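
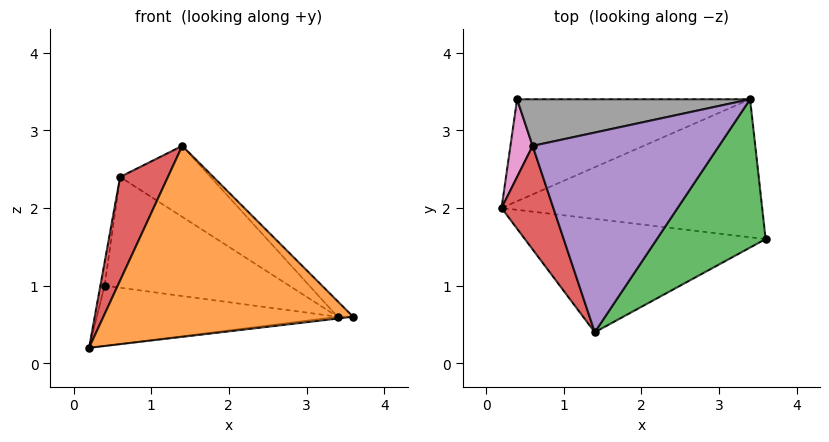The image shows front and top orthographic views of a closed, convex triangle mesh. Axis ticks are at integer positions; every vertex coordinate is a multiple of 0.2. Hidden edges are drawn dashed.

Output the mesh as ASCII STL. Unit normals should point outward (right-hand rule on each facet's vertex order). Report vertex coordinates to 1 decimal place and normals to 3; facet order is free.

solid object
 facet normal 0.118 0.013 -0.993
  outer loop
   vertex 3.4 3.4 0.6
   vertex 3.6 1.6 0.6
   vertex 0.2 2.0 0.2
  endloop
 endfacet
 facet normal -0.041 -0.859 -0.510
  outer loop
   vertex 1.4 0.4 2.8
   vertex 0.2 2.0 0.2
   vertex 3.6 1.6 0.6
  endloop
 endfacet
 facet normal 0.684 0.076 0.725
  outer loop
   vertex 1.4 0.4 2.8
   vertex 3.6 1.6 0.6
   vertex 3.4 3.4 0.6
  endloop
 endfacet
 facet normal -0.927 -0.265 0.265
  outer loop
   vertex 0.6 2.8 2.4
   vertex 0.2 2.0 0.2
   vertex 1.4 0.4 2.8
  endloop
 endfacet
 facet normal 0.471 0.296 0.831
  outer loop
   vertex 0.6 2.8 2.4
   vertex 1.4 0.4 2.8
   vertex 3.4 3.4 0.6
  endloop
 endfacet
 facet normal -0.114 0.505 -0.855
  outer loop
   vertex 0.4 3.4 1.0
   vertex 3.4 3.4 0.6
   vertex 0.2 2.0 0.2
  endloop
 endfacet
 facet normal -0.986 0.048 0.162
  outer loop
   vertex 0.4 3.4 1.0
   vertex 0.2 2.0 0.2
   vertex 0.6 2.8 2.4
  endloop
 endfacet
 facet normal 0.052 0.921 0.387
  outer loop
   vertex 0.4 3.4 1.0
   vertex 0.6 2.8 2.4
   vertex 3.4 3.4 0.6
  endloop
 endfacet
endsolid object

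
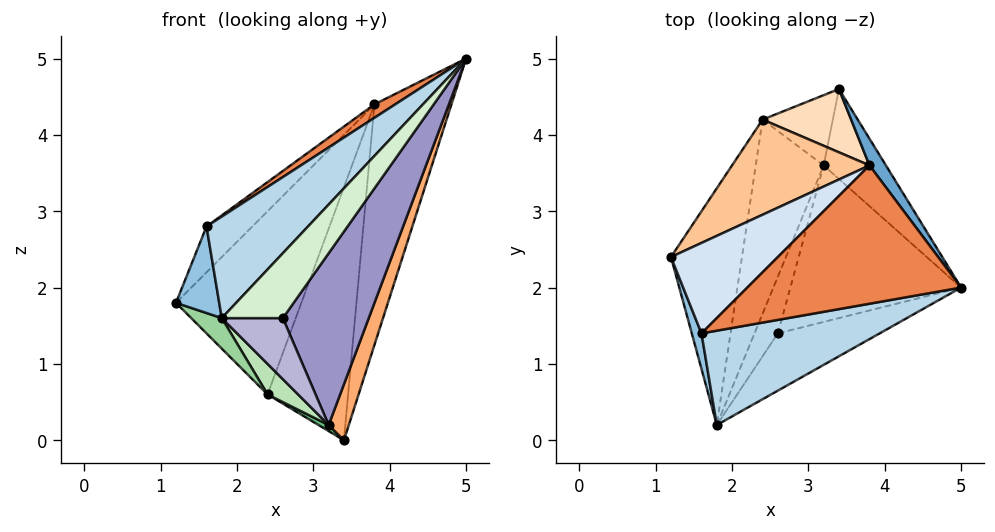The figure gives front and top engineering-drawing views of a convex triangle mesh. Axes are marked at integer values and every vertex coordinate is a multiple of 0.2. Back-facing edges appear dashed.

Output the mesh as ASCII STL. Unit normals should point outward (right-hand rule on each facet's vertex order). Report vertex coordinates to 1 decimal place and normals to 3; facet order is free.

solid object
 facet normal 0.786 0.615 0.068
  outer loop
   vertex 3.8 3.6 4.4
   vertex 5.0 2.0 5.0
   vertex 3.4 4.6 0.0
  endloop
 endfacet
 facet normal -0.956 -0.271 0.112
  outer loop
   vertex 1.6 1.4 2.8
   vertex 1.2 2.4 1.8
   vertex 1.8 0.2 1.6
  endloop
 endfacet
 facet normal -0.297 -0.699 0.650
  outer loop
   vertex 1.6 1.4 2.8
   vertex 1.8 0.2 1.6
   vertex 5.0 2.0 5.0
  endloop
 endfacet
 facet normal -0.740 0.304 0.600
  outer loop
   vertex 1.6 1.4 2.8
   vertex 3.8 3.6 4.4
   vertex 1.2 2.4 1.8
  endloop
 endfacet
 facet normal -0.531 -0.082 0.843
  outer loop
   vertex 1.6 1.4 2.8
   vertex 5.0 2.0 5.0
   vertex 3.8 3.6 4.4
  endloop
 endfacet
 facet normal 0.873 -0.257 -0.413
  outer loop
   vertex 3.2 3.6 0.2
   vertex 3.4 4.6 0.0
   vertex 5.0 2.0 5.0
  endloop
 endfacet
 facet normal -0.657 0.669 0.348
  outer loop
   vertex 2.4 4.2 0.6
   vertex 1.2 2.4 1.8
   vertex 3.8 3.6 4.4
  endloop
 endfacet
 facet normal -0.236 0.943 0.236
  outer loop
   vertex 2.4 4.2 0.6
   vertex 3.8 3.6 4.4
   vertex 3.4 4.6 0.0
  endloop
 endfacet
 facet normal -0.491 -0.075 -0.868
  outer loop
   vertex 2.4 4.2 0.6
   vertex 3.4 4.6 0.0
   vertex 3.2 3.6 0.2
  endloop
 endfacet
 facet normal -0.625 -0.100 -0.775
  outer loop
   vertex 2.4 4.2 0.6
   vertex 1.8 0.2 1.6
   vertex 1.2 2.4 1.8
  endloop
 endfacet
 facet normal -0.521 -0.133 -0.843
  outer loop
   vertex 2.4 4.2 0.6
   vertex 3.2 3.6 0.2
   vertex 1.8 0.2 1.6
  endloop
 endfacet
 facet normal 0.747 -0.498 -0.440
  outer loop
   vertex 2.6 1.4 1.6
   vertex 5.0 2.0 5.0
   vertex 1.8 0.2 1.6
  endloop
 endfacet
 facet normal 0.751 -0.488 -0.444
  outer loop
   vertex 2.6 1.4 1.6
   vertex 3.2 3.6 0.2
   vertex 5.0 2.0 5.0
  endloop
 endfacet
 facet normal 0.740 -0.493 -0.458
  outer loop
   vertex 2.6 1.4 1.6
   vertex 1.8 0.2 1.6
   vertex 3.2 3.6 0.2
  endloop
 endfacet
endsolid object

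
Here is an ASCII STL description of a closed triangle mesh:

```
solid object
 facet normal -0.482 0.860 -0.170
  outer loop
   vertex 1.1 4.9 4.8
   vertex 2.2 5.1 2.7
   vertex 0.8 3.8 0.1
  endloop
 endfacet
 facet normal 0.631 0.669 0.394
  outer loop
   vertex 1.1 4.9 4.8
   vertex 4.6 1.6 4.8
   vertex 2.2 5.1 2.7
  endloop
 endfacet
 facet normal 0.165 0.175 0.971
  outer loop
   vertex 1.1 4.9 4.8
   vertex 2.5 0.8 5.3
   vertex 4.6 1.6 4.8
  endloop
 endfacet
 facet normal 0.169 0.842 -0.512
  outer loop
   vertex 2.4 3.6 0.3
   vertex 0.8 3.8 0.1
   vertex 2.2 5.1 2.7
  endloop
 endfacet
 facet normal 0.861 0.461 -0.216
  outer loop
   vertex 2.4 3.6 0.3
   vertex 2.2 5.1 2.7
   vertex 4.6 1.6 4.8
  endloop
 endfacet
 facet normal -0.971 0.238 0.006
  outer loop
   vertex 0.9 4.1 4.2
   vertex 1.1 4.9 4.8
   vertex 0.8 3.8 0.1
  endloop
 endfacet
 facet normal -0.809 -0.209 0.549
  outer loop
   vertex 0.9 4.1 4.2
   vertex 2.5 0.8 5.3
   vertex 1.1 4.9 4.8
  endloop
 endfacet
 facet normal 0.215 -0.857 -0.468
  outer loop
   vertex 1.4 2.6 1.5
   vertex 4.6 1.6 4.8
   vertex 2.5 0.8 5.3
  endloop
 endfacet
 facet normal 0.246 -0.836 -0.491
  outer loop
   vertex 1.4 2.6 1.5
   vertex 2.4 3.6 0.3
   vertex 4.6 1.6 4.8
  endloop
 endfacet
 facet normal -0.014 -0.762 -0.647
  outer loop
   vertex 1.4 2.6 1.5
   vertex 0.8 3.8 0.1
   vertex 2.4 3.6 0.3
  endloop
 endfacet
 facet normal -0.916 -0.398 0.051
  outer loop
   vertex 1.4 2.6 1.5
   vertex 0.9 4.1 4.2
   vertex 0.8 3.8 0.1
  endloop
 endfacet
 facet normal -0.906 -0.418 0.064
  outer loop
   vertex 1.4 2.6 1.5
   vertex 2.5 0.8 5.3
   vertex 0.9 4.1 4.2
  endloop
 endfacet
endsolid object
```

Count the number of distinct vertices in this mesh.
8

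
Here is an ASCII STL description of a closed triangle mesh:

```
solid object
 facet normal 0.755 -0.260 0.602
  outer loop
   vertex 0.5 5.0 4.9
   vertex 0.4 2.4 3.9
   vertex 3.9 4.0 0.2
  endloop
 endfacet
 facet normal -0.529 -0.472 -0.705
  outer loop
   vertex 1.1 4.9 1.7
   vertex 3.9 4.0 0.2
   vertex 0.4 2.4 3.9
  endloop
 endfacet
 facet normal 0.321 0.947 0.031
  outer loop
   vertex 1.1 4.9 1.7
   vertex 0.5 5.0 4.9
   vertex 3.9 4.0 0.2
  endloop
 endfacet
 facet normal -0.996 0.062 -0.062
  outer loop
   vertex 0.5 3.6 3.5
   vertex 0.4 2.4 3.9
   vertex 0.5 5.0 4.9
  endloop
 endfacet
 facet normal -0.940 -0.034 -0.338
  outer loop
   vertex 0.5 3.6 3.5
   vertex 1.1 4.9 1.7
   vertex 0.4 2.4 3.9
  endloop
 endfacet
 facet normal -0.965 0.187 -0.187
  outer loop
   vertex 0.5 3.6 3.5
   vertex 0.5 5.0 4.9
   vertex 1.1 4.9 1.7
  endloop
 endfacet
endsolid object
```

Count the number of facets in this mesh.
6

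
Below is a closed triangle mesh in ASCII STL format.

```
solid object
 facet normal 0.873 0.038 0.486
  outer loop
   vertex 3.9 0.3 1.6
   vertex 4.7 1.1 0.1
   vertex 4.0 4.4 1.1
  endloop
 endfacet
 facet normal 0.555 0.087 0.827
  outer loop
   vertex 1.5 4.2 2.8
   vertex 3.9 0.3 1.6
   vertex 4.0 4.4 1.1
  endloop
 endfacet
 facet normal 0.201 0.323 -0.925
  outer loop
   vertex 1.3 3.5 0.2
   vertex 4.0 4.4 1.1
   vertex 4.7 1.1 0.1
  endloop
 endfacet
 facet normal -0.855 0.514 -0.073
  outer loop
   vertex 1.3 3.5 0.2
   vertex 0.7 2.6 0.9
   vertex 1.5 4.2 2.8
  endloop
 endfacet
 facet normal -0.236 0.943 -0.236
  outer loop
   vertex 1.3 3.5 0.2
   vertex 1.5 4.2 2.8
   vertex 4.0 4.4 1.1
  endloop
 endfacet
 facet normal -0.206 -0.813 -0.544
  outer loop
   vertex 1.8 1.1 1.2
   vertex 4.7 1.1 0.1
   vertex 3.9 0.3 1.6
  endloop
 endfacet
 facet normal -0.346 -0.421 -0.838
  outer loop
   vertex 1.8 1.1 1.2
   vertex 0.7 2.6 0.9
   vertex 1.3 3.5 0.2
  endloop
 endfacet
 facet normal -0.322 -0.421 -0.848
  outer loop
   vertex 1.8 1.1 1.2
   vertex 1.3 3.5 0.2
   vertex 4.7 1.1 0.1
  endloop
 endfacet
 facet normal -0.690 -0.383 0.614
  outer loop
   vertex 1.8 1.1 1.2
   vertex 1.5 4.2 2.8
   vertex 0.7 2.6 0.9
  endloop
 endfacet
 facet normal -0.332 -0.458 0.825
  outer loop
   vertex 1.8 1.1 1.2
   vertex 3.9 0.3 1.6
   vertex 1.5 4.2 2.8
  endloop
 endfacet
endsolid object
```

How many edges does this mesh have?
15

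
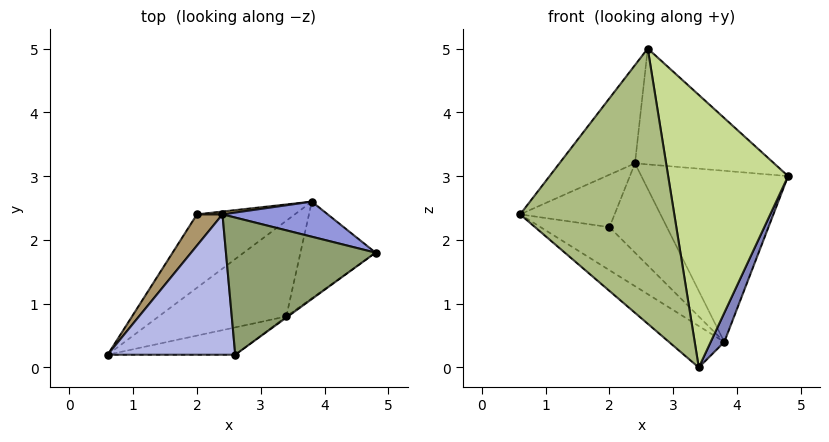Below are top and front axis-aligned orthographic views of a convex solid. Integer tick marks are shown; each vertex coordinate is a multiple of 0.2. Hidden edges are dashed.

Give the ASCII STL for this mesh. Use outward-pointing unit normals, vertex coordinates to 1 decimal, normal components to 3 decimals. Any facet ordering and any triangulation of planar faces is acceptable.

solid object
 facet normal -0.657 0.300 -0.692
  outer loop
   vertex 3.4 0.8 0.0
   vertex 0.6 0.2 2.4
   vertex 3.8 2.6 0.4
  endloop
 endfacet
 facet normal 0.914 -0.117 -0.388
  outer loop
   vertex 3.4 0.8 0.0
   vertex 3.8 2.6 0.4
   vertex 4.8 1.8 3.0
  endloop
 endfacet
 facet normal 0.253 0.948 0.194
  outer loop
   vertex 2.4 2.4 3.2
   vertex 4.8 1.8 3.0
   vertex 3.8 2.6 0.4
  endloop
 endfacet
 facet normal -0.729 0.393 0.561
  outer loop
   vertex 2.6 0.2 5.0
   vertex 2.4 2.4 3.2
   vertex 0.6 0.2 2.4
  endloop
 endfacet
 facet normal 0.220 0.630 0.745
  outer loop
   vertex 2.6 0.2 5.0
   vertex 4.8 1.8 3.0
   vertex 2.4 2.4 3.2
  endloop
 endfacet
 facet normal 0.127 -0.987 -0.098
  outer loop
   vertex 2.6 0.2 5.0
   vertex 0.6 0.2 2.4
   vertex 3.4 0.8 0.0
  endloop
 endfacet
 facet normal 0.586 -0.810 -0.003
  outer loop
   vertex 2.6 0.2 5.0
   vertex 3.4 0.8 0.0
   vertex 4.8 1.8 3.0
  endloop
 endfacet
 facet normal -0.677 0.373 -0.635
  outer loop
   vertex 2.0 2.4 2.2
   vertex 3.8 2.6 0.4
   vertex 0.6 0.2 2.4
  endloop
 endfacet
 facet normal -0.787 0.530 0.315
  outer loop
   vertex 2.0 2.4 2.2
   vertex 0.6 0.2 2.4
   vertex 2.4 2.4 3.2
  endloop
 endfacet
 facet normal -0.079 0.996 0.032
  outer loop
   vertex 2.0 2.4 2.2
   vertex 2.4 2.4 3.2
   vertex 3.8 2.6 0.4
  endloop
 endfacet
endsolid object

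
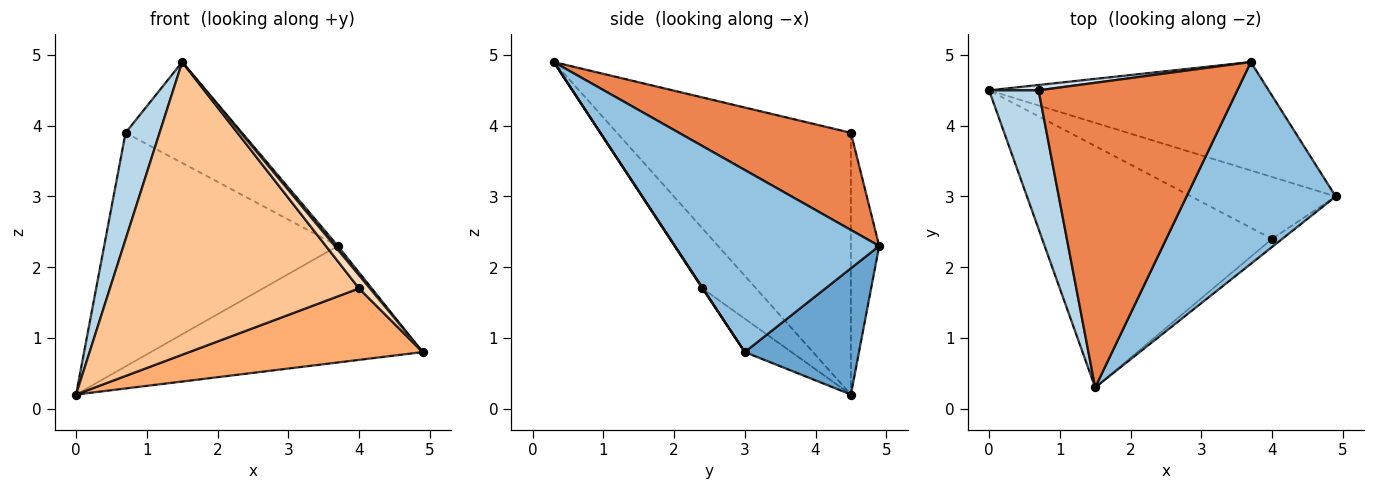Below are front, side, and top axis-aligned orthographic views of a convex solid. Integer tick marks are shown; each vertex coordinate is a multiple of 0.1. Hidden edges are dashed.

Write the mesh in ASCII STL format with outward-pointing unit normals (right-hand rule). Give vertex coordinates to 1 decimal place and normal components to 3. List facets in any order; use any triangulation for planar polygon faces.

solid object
 facet normal 0.294 0.700 -0.651
  outer loop
   vertex 3.7 4.9 2.3
   vertex 4.9 3.0 0.8
   vertex 0.0 4.5 0.2
  endloop
 endfacet
 facet normal 0.773 -0.012 0.634
  outer loop
   vertex 3.7 4.9 2.3
   vertex 1.5 0.3 4.9
   vertex 4.9 3.0 0.8
  endloop
 endfacet
 facet normal -0.973 -0.141 0.184
  outer loop
   vertex 0.7 4.5 3.9
   vertex 0.0 4.5 0.2
   vertex 1.5 0.3 4.9
  endloop
 endfacet
 facet normal -0.120 0.992 0.023
  outer loop
   vertex 0.7 4.5 3.9
   vertex 3.7 4.9 2.3
   vertex 0.0 4.5 0.2
  endloop
 endfacet
 facet normal 0.421 0.285 0.861
  outer loop
   vertex 0.7 4.5 3.9
   vertex 1.5 0.3 4.9
   vertex 3.7 4.9 2.3
  endloop
 endfacet
 facet normal -0.149 -0.747 -0.648
  outer loop
   vertex 4.0 2.4 1.7
   vertex 0.0 4.5 0.2
   vertex 4.9 3.0 0.8
  endloop
 endfacet
 facet normal -0.164 -0.761 -0.628
  outer loop
   vertex 4.0 2.4 1.7
   vertex 1.5 0.3 4.9
   vertex 0.0 4.5 0.2
  endloop
 endfacet
 facet normal 0.040 -0.850 -0.526
  outer loop
   vertex 4.0 2.4 1.7
   vertex 4.9 3.0 0.8
   vertex 1.5 0.3 4.9
  endloop
 endfacet
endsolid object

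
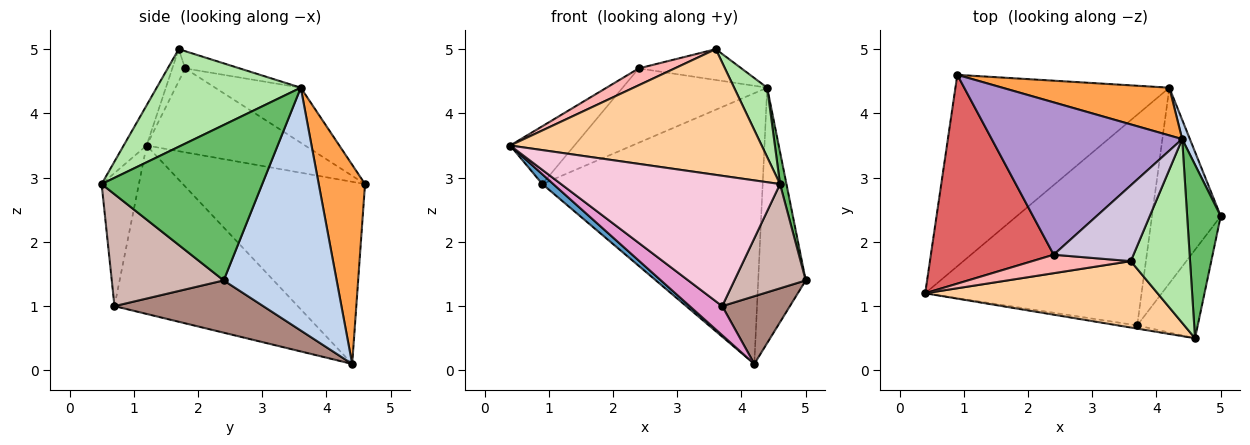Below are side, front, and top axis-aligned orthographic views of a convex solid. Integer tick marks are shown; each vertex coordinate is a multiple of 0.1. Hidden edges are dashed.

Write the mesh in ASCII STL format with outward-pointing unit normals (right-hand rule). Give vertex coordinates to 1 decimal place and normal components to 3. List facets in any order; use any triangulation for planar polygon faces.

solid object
 facet normal -0.648 -0.039 -0.761
  outer loop
   vertex 4.2 4.4 0.1
   vertex 0.4 1.2 3.5
   vertex 0.9 4.6 2.9
  endloop
 endfacet
 facet normal 0.921 0.388 0.029
  outer loop
   vertex 4.2 4.4 0.1
   vertex 4.4 3.6 4.4
   vertex 5.0 2.4 1.4
  endloop
 endfacet
 facet normal 0.203 0.964 0.170
  outer loop
   vertex 4.2 4.4 0.1
   vertex 0.9 4.6 2.9
   vertex 4.4 3.6 4.4
  endloop
 endfacet
 facet normal -0.080 -0.881 0.465
  outer loop
   vertex 4.6 0.5 2.9
   vertex 3.6 1.7 5.0
   vertex 0.4 1.2 3.5
  endloop
 endfacet
 facet normal 0.977 -0.039 0.211
  outer loop
   vertex 4.6 0.5 2.9
   vertex 5.0 2.4 1.4
   vertex 4.4 3.6 4.4
  endloop
 endfacet
 facet normal 0.839 -0.192 0.509
  outer loop
   vertex 4.6 0.5 2.9
   vertex 4.4 3.6 4.4
   vertex 3.6 1.7 5.0
  endloop
 endfacet
 facet normal -0.550 0.223 0.805
  outer loop
   vertex 2.4 1.8 4.7
   vertex 0.9 4.6 2.9
   vertex 0.4 1.2 3.5
  endloop
 endfacet
 facet normal -0.234 -0.656 0.718
  outer loop
   vertex 2.4 1.8 4.7
   vertex 0.4 1.2 3.5
   vertex 3.6 1.7 5.0
  endloop
 endfacet
 facet normal -0.252 0.424 0.870
  outer loop
   vertex 2.4 1.8 4.7
   vertex 4.4 3.6 4.4
   vertex 0.9 4.6 2.9
  endloop
 endfacet
 facet normal -0.196 0.369 0.908
  outer loop
   vertex 2.4 1.8 4.7
   vertex 3.6 1.7 5.0
   vertex 4.4 3.6 4.4
  endloop
 endfacet
 facet normal 0.583 -0.266 -0.768
  outer loop
   vertex 3.7 0.7 1.0
   vertex 4.2 4.4 0.1
   vertex 5.0 2.4 1.4
  endloop
 endfacet
 facet normal 0.767 -0.489 -0.415
  outer loop
   vertex 3.7 0.7 1.0
   vertex 5.0 2.4 1.4
   vertex 4.6 0.5 2.9
  endloop
 endfacet
 facet normal -0.611 -0.108 -0.784
  outer loop
   vertex 3.7 0.7 1.0
   vertex 0.4 1.2 3.5
   vertex 4.2 4.4 0.1
  endloop
 endfacet
 facet normal -0.168 -0.986 -0.024
  outer loop
   vertex 3.7 0.7 1.0
   vertex 4.6 0.5 2.9
   vertex 0.4 1.2 3.5
  endloop
 endfacet
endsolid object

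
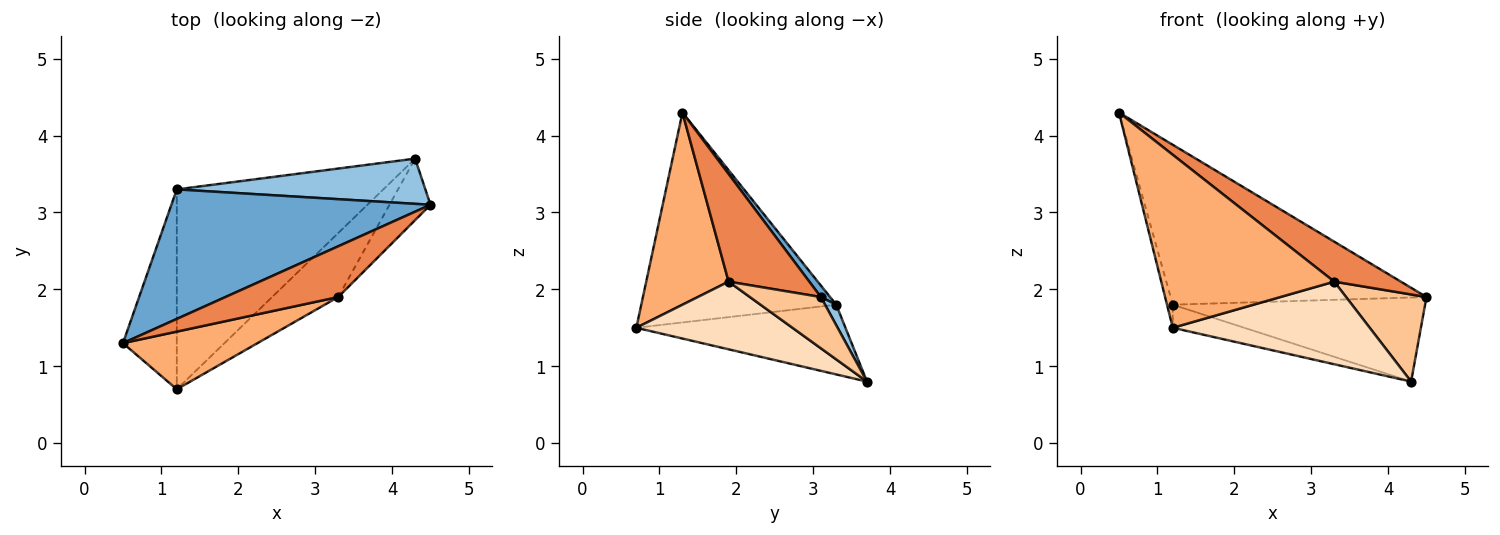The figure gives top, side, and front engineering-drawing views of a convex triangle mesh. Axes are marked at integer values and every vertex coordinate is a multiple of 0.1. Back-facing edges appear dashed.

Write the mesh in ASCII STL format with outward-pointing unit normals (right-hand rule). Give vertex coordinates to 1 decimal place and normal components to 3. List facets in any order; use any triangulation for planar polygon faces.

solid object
 facet normal 0.028 0.777 0.629
  outer loop
   vertex 1.2 3.3 1.8
   vertex 0.5 1.3 4.3
   vertex 4.5 3.1 1.9
  endloop
 endfacet
 facet normal 0.039 0.880 0.473
  outer loop
   vertex 1.2 3.3 1.8
   vertex 4.5 3.1 1.9
   vertex 4.3 3.7 0.8
  endloop
 endfacet
 facet normal -0.968 0.029 -0.248
  outer loop
   vertex 1.2 3.3 1.8
   vertex 1.2 0.7 1.5
   vertex 0.5 1.3 4.3
  endloop
 endfacet
 facet normal -0.318 0.109 -0.942
  outer loop
   vertex 1.2 3.3 1.8
   vertex 4.3 3.7 0.8
   vertex 1.2 0.7 1.5
  endloop
 endfacet
 facet normal 0.600 -0.495 0.628
  outer loop
   vertex 3.3 1.9 2.1
   vertex 4.5 3.1 1.9
   vertex 0.5 1.3 4.3
  endloop
 endfacet
 facet normal 0.412 -0.865 0.288
  outer loop
   vertex 3.3 1.9 2.1
   vertex 0.5 1.3 4.3
   vertex 1.2 0.7 1.5
  endloop
 endfacet
 facet normal 0.585 -0.663 -0.468
  outer loop
   vertex 3.3 1.9 2.1
   vertex 4.3 3.7 0.8
   vertex 4.5 3.1 1.9
  endloop
 endfacet
 facet normal 0.531 -0.670 -0.519
  outer loop
   vertex 3.3 1.9 2.1
   vertex 1.2 0.7 1.5
   vertex 4.3 3.7 0.8
  endloop
 endfacet
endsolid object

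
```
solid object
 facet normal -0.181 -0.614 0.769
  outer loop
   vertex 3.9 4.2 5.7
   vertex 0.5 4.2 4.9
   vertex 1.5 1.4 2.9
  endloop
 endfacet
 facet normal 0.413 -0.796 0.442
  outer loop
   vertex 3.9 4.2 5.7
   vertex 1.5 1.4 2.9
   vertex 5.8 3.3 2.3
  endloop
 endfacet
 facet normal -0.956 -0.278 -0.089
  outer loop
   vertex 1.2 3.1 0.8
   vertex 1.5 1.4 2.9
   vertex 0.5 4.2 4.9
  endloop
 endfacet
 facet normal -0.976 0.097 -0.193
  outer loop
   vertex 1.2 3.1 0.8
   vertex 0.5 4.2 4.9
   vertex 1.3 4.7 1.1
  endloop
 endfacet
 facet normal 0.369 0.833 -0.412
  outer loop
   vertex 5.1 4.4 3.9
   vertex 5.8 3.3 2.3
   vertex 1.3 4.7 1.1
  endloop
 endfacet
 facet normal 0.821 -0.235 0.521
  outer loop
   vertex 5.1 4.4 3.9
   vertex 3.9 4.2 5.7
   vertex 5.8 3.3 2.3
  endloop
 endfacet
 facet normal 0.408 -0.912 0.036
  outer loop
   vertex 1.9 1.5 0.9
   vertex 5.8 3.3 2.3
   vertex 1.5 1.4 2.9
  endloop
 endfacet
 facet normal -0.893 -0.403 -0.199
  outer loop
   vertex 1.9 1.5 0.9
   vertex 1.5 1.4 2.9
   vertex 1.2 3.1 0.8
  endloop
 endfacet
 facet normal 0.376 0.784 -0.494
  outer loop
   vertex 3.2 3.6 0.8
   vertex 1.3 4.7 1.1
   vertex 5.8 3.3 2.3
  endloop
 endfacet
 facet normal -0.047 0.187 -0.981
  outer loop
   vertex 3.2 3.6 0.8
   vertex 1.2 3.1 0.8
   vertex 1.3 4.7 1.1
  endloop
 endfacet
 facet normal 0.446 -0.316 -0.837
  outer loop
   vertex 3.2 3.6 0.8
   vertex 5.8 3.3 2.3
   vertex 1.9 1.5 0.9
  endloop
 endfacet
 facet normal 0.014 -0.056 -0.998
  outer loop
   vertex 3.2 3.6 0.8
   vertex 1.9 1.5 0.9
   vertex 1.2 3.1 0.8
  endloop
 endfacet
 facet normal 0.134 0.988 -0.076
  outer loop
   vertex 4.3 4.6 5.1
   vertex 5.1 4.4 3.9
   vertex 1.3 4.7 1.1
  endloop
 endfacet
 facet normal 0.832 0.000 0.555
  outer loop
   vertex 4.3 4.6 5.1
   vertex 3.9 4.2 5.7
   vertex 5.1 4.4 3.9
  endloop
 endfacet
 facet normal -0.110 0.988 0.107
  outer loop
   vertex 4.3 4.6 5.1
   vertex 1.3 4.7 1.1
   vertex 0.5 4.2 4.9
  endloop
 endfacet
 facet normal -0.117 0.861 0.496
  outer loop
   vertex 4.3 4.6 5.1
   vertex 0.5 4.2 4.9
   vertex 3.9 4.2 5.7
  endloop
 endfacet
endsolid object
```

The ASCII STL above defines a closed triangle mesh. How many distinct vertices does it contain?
10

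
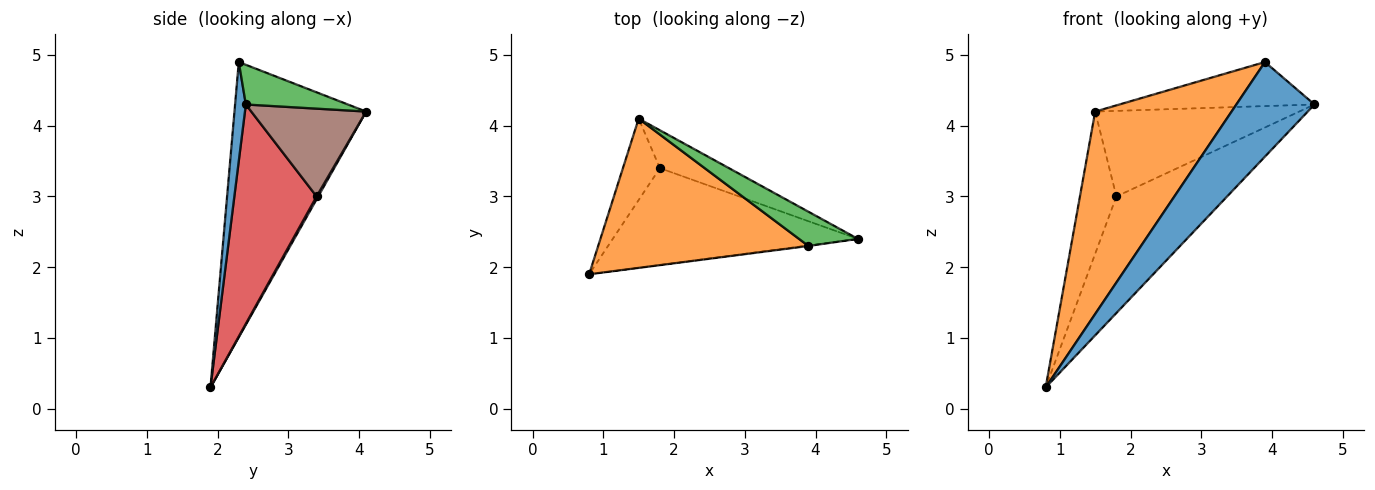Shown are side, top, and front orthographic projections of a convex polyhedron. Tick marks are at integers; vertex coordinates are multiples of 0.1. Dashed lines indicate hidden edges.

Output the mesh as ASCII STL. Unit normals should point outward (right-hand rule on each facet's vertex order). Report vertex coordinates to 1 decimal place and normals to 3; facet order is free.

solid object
 facet normal 0.137 -0.991 -0.006
  outer loop
   vertex 3.9 2.3 4.9
   vertex 0.8 1.9 0.3
   vertex 4.6 2.4 4.3
  endloop
 endfacet
 facet normal -0.613 -0.636 0.469
  outer loop
   vertex 3.9 2.3 4.9
   vertex 1.5 4.1 4.2
   vertex 0.8 1.9 0.3
  endloop
 endfacet
 facet normal 0.382 0.730 0.567
  outer loop
   vertex 3.9 2.3 4.9
   vertex 4.6 2.4 4.3
   vertex 1.5 4.1 4.2
  endloop
 endfacet
 facet normal 0.496 0.668 -0.555
  outer loop
   vertex 1.8 3.4 3.0
   vertex 4.6 2.4 4.3
   vertex 0.8 1.9 0.3
  endloop
 endfacet
 facet normal 0.039 0.867 -0.496
  outer loop
   vertex 1.8 3.4 3.0
   vertex 0.8 1.9 0.3
   vertex 1.5 4.1 4.2
  endloop
 endfacet
 facet normal 0.458 0.813 -0.360
  outer loop
   vertex 1.8 3.4 3.0
   vertex 1.5 4.1 4.2
   vertex 4.6 2.4 4.3
  endloop
 endfacet
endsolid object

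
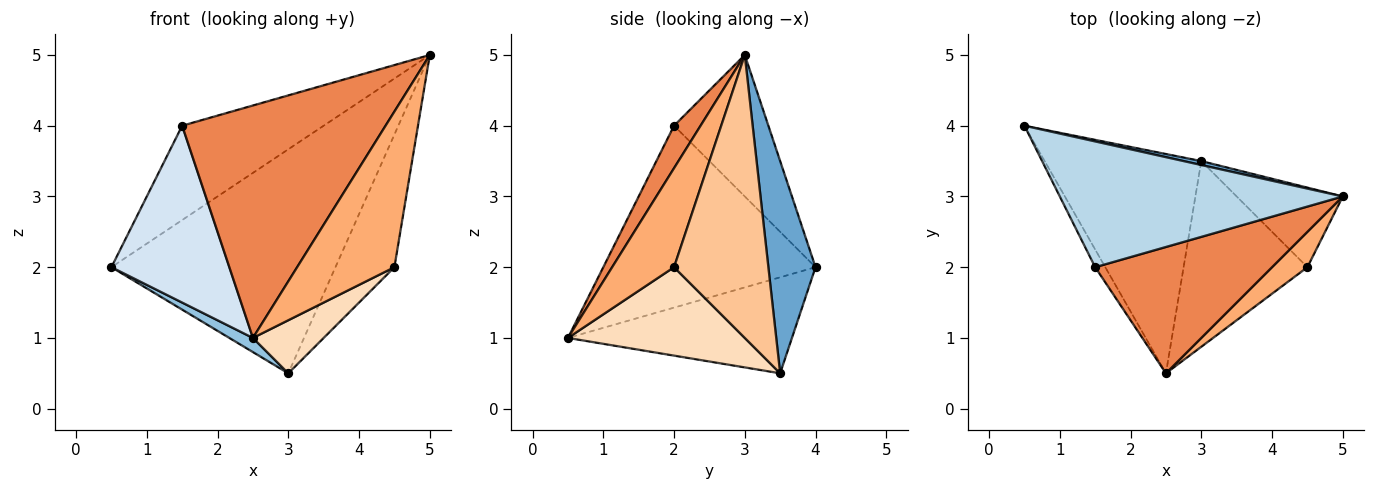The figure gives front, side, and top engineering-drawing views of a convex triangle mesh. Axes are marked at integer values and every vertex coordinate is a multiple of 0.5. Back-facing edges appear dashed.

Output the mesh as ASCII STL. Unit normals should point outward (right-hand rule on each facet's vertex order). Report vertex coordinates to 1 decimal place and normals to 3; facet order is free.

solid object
 facet normal 0.206 0.978 0.017
  outer loop
   vertex 3.0 3.5 0.5
   vertex 0.5 4.0 2.0
   vertex 5.0 3.0 5.0
  endloop
 endfacet
 facet normal -0.522 -0.055 -0.851
  outer loop
   vertex 3.0 3.5 0.5
   vertex 2.5 0.5 1.0
   vertex 0.5 4.0 2.0
  endloop
 endfacet
 facet normal -0.371 0.557 0.743
  outer loop
   vertex 1.5 2.0 4.0
   vertex 5.0 3.0 5.0
   vertex 0.5 4.0 2.0
  endloop
 endfacet
 facet normal -0.873 -0.485 -0.049
  outer loop
   vertex 1.5 2.0 4.0
   vertex 0.5 4.0 2.0
   vertex 2.5 0.5 1.0
  endloop
 endfacet
 facet normal 0.114 -0.873 0.474
  outer loop
   vertex 1.5 2.0 4.0
   vertex 2.5 0.5 1.0
   vertex 5.0 3.0 5.0
  endloop
 endfacet
 facet normal 0.527 -0.829 0.188
  outer loop
   vertex 4.5 2.0 2.0
   vertex 5.0 3.0 5.0
   vertex 2.5 0.5 1.0
  endloop
 endfacet
 facet normal 0.808 0.505 -0.303
  outer loop
   vertex 4.5 2.0 2.0
   vertex 3.0 3.5 0.5
   vertex 5.0 3.0 5.0
  endloop
 endfacet
 facet normal 0.566 -0.226 -0.793
  outer loop
   vertex 4.5 2.0 2.0
   vertex 2.5 0.5 1.0
   vertex 3.0 3.5 0.5
  endloop
 endfacet
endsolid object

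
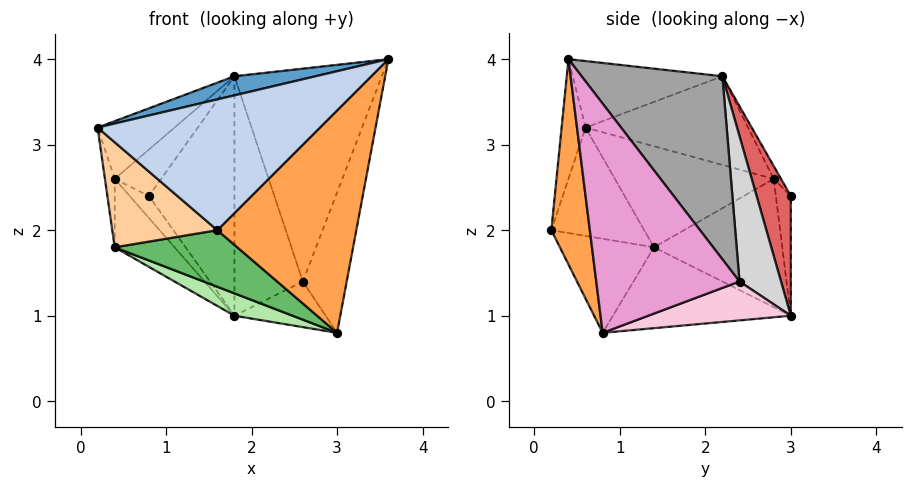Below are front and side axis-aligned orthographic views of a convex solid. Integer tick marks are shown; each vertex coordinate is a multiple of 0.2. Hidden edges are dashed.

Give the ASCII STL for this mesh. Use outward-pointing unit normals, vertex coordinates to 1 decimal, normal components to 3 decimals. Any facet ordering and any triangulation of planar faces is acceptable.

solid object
 facet normal -0.234 -0.127 0.964
  outer loop
   vertex 1.8 2.2 3.8
   vertex 0.2 0.6 3.2
   vertex 3.6 0.4 4.0
  endloop
 endfacet
 facet normal -0.105 -0.974 0.202
  outer loop
   vertex 1.6 0.2 2.0
   vertex 3.6 0.4 4.0
   vertex 0.2 0.6 3.2
  endloop
 endfacet
 facet normal 0.263 -0.950 -0.168
  outer loop
   vertex 1.6 0.2 2.0
   vertex 3.0 0.8 0.8
   vertex 3.6 0.4 4.0
  endloop
 endfacet
 facet normal -0.587 -0.664 -0.463
  outer loop
   vertex 1.6 0.2 2.0
   vertex 0.2 0.6 3.2
   vertex 0.4 1.4 1.8
  endloop
 endfacet
 facet normal -0.408 -0.532 -0.742
  outer loop
   vertex 1.6 0.2 2.0
   vertex 0.4 1.4 1.8
   vertex 3.0 0.8 0.8
  endloop
 endfacet
 facet normal -0.381 -0.125 -0.916
  outer loop
   vertex 1.8 3.0 1.0
   vertex 3.0 0.8 0.8
   vertex 0.4 1.4 1.8
  endloop
 endfacet
 facet normal 0.359 0.897 0.256
  outer loop
   vertex 1.8 3.0 1.0
   vertex 0.8 3.0 2.4
   vertex 1.8 2.2 3.8
  endloop
 endfacet
 facet normal -0.560 0.265 0.785
  outer loop
   vertex 0.4 2.8 2.6
   vertex 0.2 0.6 3.2
   vertex 1.8 2.2 3.8
  endloop
 endfacet
 facet normal -0.129 0.818 0.560
  outer loop
   vertex 0.4 2.8 2.6
   vertex 1.8 2.2 3.8
   vertex 0.8 3.0 2.4
  endloop
 endfacet
 facet normal -0.992 0.061 -0.107
  outer loop
   vertex 0.4 2.8 2.6
   vertex 0.4 1.4 1.8
   vertex 0.2 0.6 3.2
  endloop
 endfacet
 facet normal -0.562 0.723 -0.402
  outer loop
   vertex 0.4 2.8 2.6
   vertex 0.8 3.0 2.4
   vertex 1.8 3.0 1.0
  endloop
 endfacet
 facet normal -0.728 0.340 -0.595
  outer loop
   vertex 0.4 2.8 2.6
   vertex 1.8 3.0 1.0
   vertex 0.4 1.4 1.8
  endloop
 endfacet
 facet normal 0.947 0.290 -0.141
  outer loop
   vertex 2.6 2.4 1.4
   vertex 3.6 0.4 4.0
   vertex 3.0 0.8 0.8
  endloop
 endfacet
 facet normal 0.634 0.405 -0.659
  outer loop
   vertex 2.6 2.4 1.4
   vertex 3.0 0.8 0.8
   vertex 1.8 3.0 1.0
  endloop
 endfacet
 facet normal 0.663 0.694 0.279
  outer loop
   vertex 2.6 2.4 1.4
   vertex 1.8 2.2 3.8
   vertex 3.6 0.4 4.0
  endloop
 endfacet
 facet normal 0.504 0.830 0.237
  outer loop
   vertex 2.6 2.4 1.4
   vertex 1.8 3.0 1.0
   vertex 1.8 2.2 3.8
  endloop
 endfacet
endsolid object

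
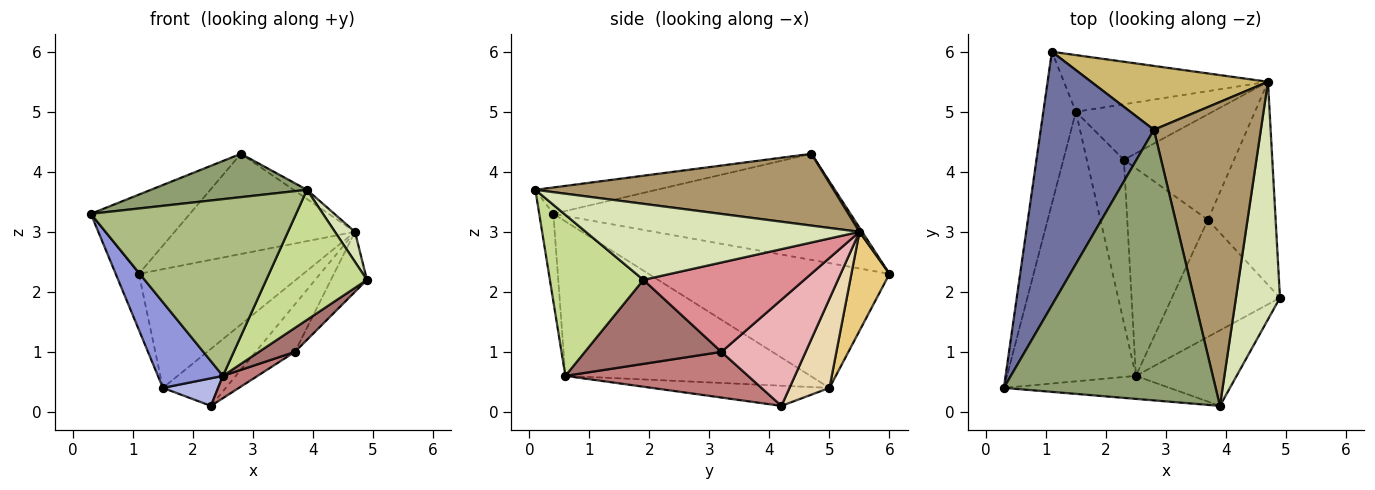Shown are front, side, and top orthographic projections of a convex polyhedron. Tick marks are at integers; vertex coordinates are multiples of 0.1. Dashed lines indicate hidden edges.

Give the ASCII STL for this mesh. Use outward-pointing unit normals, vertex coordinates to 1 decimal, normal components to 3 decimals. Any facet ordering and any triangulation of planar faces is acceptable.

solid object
 facet normal -0.667 0.222 0.711
  outer loop
   vertex 2.8 4.7 4.3
   vertex 1.1 6.0 2.3
   vertex 0.3 0.4 3.3
  endloop
 endfacet
 facet normal -0.963 0.093 -0.252
  outer loop
   vertex 1.5 5.0 0.4
   vertex 0.3 0.4 3.3
   vertex 1.1 6.0 2.3
  endloop
 endfacet
 facet normal -0.752 -0.200 -0.628
  outer loop
   vertex 1.5 5.0 0.4
   vertex 2.5 0.6 0.6
   vertex 0.3 0.4 3.3
  endloop
 endfacet
 facet normal -0.473 -0.147 -0.869
  outer loop
   vertex 1.5 5.0 0.4
   vertex 2.3 4.2 0.1
   vertex 2.5 0.6 0.6
  endloop
 endfacet
 facet normal -0.122 -0.157 0.980
  outer loop
   vertex 3.9 0.1 3.7
   vertex 2.8 4.7 4.3
   vertex 0.3 0.4 3.3
  endloop
 endfacet
 facet normal -0.068 -0.989 -0.129
  outer loop
   vertex 3.9 0.1 3.7
   vertex 0.3 0.4 3.3
   vertex 2.5 0.6 0.6
  endloop
 endfacet
 facet normal 0.626 -0.674 -0.392
  outer loop
   vertex 3.9 0.1 3.7
   vertex 2.5 0.6 0.6
   vertex 4.9 1.9 2.2
  endloop
 endfacet
 facet normal 0.864 -0.063 0.500
  outer loop
   vertex 4.7 5.5 3.0
   vertex 3.9 0.1 3.7
   vertex 4.9 1.9 2.2
  endloop
 endfacet
 facet normal 0.557 0.025 0.830
  outer loop
   vertex 4.7 5.5 3.0
   vertex 2.8 4.7 4.3
   vertex 3.9 0.1 3.7
  endloop
 endfacet
 facet normal 0.013 0.843 0.537
  outer loop
   vertex 4.7 5.5 3.0
   vertex 1.1 6.0 2.3
   vertex 2.8 4.7 4.3
  endloop
 endfacet
 facet normal 0.205 0.883 -0.422
  outer loop
   vertex 4.7 5.5 3.0
   vertex 1.5 5.0 0.4
   vertex 1.1 6.0 2.3
  endloop
 endfacet
 facet normal 0.414 0.652 -0.635
  outer loop
   vertex 4.7 5.5 3.0
   vertex 2.3 4.2 0.1
   vertex 1.5 5.0 0.4
  endloop
 endfacet
 facet normal 0.606 -0.160 -0.779
  outer loop
   vertex 3.7 3.2 1.0
   vertex 4.9 1.9 2.2
   vertex 2.5 0.6 0.6
  endloop
 endfacet
 facet normal 0.491 -0.093 -0.866
  outer loop
   vertex 3.7 3.2 1.0
   vertex 2.5 0.6 0.6
   vertex 2.3 4.2 0.1
  endloop
 endfacet
 facet normal 0.785 0.176 -0.594
  outer loop
   vertex 3.7 3.2 1.0
   vertex 4.7 5.5 3.0
   vertex 4.9 1.9 2.2
  endloop
 endfacet
 facet normal 0.660 0.308 -0.685
  outer loop
   vertex 3.7 3.2 1.0
   vertex 2.3 4.2 0.1
   vertex 4.7 5.5 3.0
  endloop
 endfacet
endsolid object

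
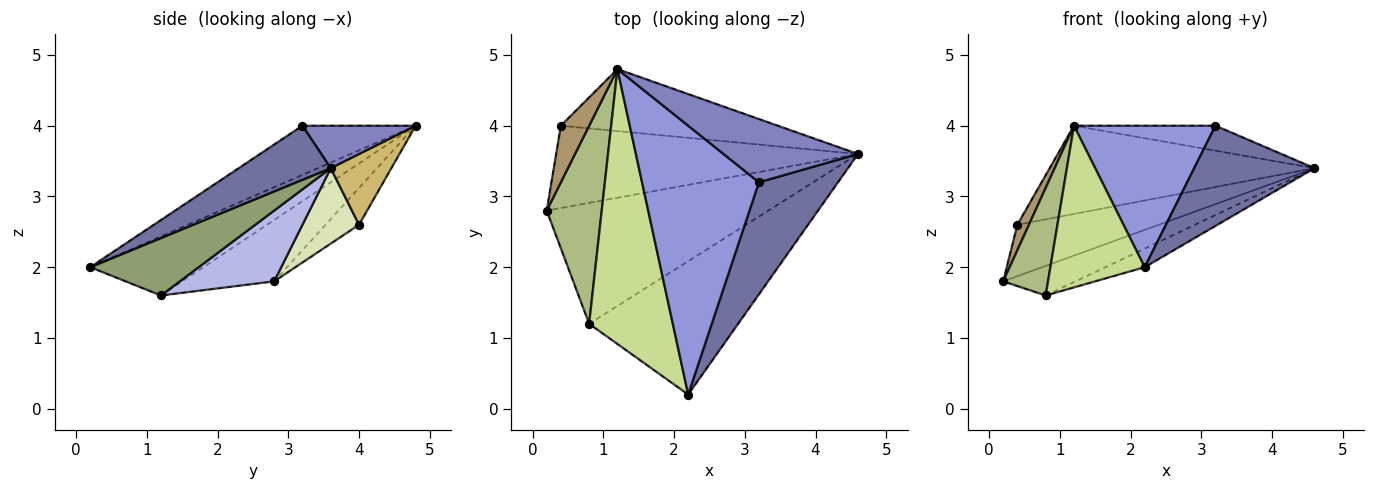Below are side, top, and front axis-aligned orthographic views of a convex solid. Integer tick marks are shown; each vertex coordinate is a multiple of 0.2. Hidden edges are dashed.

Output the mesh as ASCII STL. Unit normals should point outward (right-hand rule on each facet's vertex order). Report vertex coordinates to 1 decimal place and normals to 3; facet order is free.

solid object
 facet normal 0.454 -0.594 0.664
  outer loop
   vertex 3.2 3.2 4.0
   vertex 2.2 0.2 2.0
   vertex 4.6 3.6 3.4
  endloop
 endfacet
 facet normal 0.282 0.352 0.892
  outer loop
   vertex 3.2 3.2 4.0
   vertex 4.6 3.6 3.4
   vertex 1.2 4.8 4.0
  endloop
 endfacet
 facet normal -0.349 -0.436 0.829
  outer loop
   vertex 3.2 3.2 4.0
   vertex 1.2 4.8 4.0
   vertex 2.2 0.2 2.0
  endloop
 endfacet
 facet normal 0.296 0.227 -0.928
  outer loop
   vertex 0.8 1.2 1.6
   vertex 0.2 2.8 1.8
   vertex 4.6 3.6 3.4
  endloop
 endfacet
 facet normal 0.357 0.129 -0.925
  outer loop
   vertex 0.8 1.2 1.6
   vertex 4.6 3.6 3.4
   vertex 2.2 0.2 2.0
  endloop
 endfacet
 facet normal -0.700 -0.341 0.628
  outer loop
   vertex 0.8 1.2 1.6
   vertex 1.2 4.8 4.0
   vertex 0.2 2.8 1.8
  endloop
 endfacet
 facet normal -0.520 -0.433 0.736
  outer loop
   vertex 0.8 1.2 1.6
   vertex 2.2 0.2 2.0
   vertex 1.2 4.8 4.0
  endloop
 endfacet
 facet normal 0.207 0.518 -0.830
  outer loop
   vertex 0.4 4.0 2.6
   vertex 4.6 3.6 3.4
   vertex 0.2 2.8 1.8
  endloop
 endfacet
 facet normal -0.764 -0.265 0.588
  outer loop
   vertex 0.4 4.0 2.6
   vertex 0.2 2.8 1.8
   vertex 1.2 4.8 4.0
  endloop
 endfacet
 facet normal 0.184 0.804 -0.565
  outer loop
   vertex 0.4 4.0 2.6
   vertex 1.2 4.8 4.0
   vertex 4.6 3.6 3.4
  endloop
 endfacet
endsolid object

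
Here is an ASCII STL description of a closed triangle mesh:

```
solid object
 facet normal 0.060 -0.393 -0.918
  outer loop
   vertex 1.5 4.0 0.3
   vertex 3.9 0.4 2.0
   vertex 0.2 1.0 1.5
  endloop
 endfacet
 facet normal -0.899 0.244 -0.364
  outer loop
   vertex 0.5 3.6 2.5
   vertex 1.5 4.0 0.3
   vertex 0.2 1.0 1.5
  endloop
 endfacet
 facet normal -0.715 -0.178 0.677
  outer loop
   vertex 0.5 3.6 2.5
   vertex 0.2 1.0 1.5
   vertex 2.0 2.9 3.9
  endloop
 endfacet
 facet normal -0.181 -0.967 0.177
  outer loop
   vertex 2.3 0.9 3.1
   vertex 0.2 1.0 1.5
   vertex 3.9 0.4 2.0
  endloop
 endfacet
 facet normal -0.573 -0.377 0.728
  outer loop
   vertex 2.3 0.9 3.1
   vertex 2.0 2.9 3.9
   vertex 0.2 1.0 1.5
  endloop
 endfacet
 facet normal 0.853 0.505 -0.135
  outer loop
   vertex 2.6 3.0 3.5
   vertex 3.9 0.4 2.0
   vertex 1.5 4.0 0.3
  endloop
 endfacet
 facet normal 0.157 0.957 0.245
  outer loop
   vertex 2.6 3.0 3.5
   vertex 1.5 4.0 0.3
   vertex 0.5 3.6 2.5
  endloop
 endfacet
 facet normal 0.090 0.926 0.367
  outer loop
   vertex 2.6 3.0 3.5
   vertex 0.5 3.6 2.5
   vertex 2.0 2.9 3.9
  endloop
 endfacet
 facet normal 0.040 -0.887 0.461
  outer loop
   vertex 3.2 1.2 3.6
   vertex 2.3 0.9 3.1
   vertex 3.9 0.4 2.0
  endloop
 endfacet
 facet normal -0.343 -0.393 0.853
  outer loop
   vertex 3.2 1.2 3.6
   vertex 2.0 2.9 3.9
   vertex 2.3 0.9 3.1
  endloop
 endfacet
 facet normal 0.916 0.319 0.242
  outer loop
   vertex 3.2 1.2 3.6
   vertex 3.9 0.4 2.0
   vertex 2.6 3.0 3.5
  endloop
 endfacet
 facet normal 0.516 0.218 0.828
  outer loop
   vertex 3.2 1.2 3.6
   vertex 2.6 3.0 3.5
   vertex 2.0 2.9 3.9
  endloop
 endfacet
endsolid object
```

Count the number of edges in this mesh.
18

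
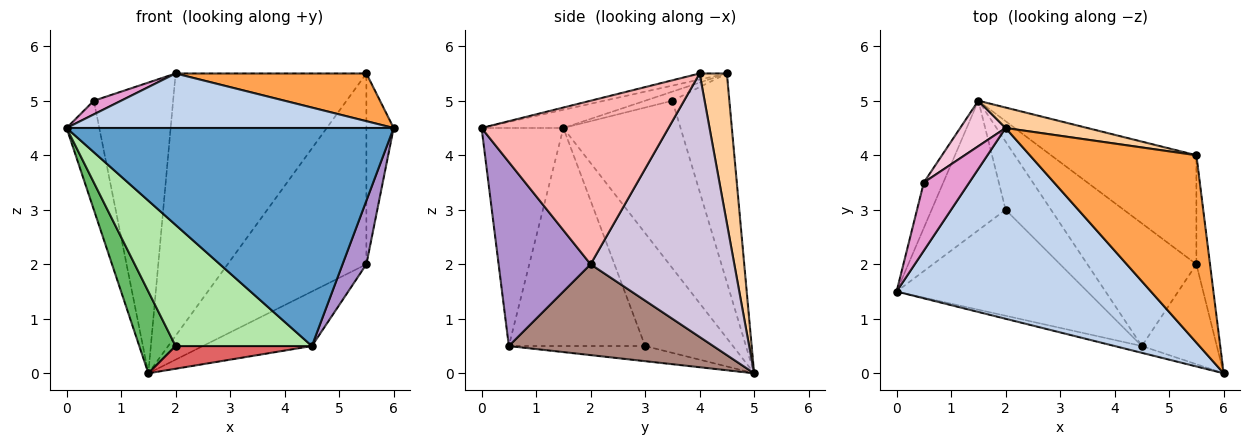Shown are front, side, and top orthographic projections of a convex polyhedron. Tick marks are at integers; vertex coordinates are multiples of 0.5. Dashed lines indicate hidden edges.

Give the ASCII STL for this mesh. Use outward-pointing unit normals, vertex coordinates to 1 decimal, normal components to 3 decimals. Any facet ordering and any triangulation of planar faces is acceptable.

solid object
 facet normal -0.242 -0.970 -0.030
  outer loop
   vertex 4.5 0.5 0.5
   vertex 6.0 0.0 4.5
   vertex 0.0 1.5 4.5
  endloop
 endfacet
 facet normal -0.069 -0.274 0.959
  outer loop
   vertex 2.0 4.5 5.5
   vertex 0.0 1.5 4.5
   vertex 6.0 0.0 4.5
  endloop
 endfacet
 facet normal -0.035 -0.247 0.968
  outer loop
   vertex 2.0 4.5 5.5
   vertex 6.0 0.0 4.5
   vertex 5.5 4.0 5.5
  endloop
 endfacet
 facet normal 0.141 0.987 0.077
  outer loop
   vertex 2.0 4.5 5.5
   vertex 5.5 4.0 5.5
   vertex 1.5 5.0 0.0
  endloop
 endfacet
 facet normal -0.790 -0.327 -0.518
  outer loop
   vertex 2.0 3.0 0.5
   vertex 0.0 1.5 4.5
   vertex 1.5 5.0 0.0
  endloop
 endfacet
 facet normal -0.601 -0.601 -0.526
  outer loop
   vertex 2.0 3.0 0.5
   vertex 4.5 0.5 0.5
   vertex 0.0 1.5 4.5
  endloop
 endfacet
 facet normal -0.302 -0.302 -0.905
  outer loop
   vertex 2.0 3.0 0.5
   vertex 1.5 5.0 0.0
   vertex 4.5 0.5 0.5
  endloop
 endfacet
 facet normal 0.986 0.144 -0.082
  outer loop
   vertex 5.5 2.0 2.0
   vertex 5.5 4.0 5.5
   vertex 6.0 0.0 4.5
  endloop
 endfacet
 facet normal 0.901 -0.233 -0.367
  outer loop
   vertex 5.5 2.0 2.0
   vertex 6.0 0.0 4.5
   vertex 4.5 0.5 0.5
  endloop
 endfacet
 facet normal 0.669 0.646 -0.369
  outer loop
   vertex 5.5 2.0 2.0
   vertex 1.5 5.0 0.0
   vertex 5.5 4.0 5.5
  endloop
 endfacet
 facet normal 0.606 0.323 -0.727
  outer loop
   vertex 5.5 2.0 2.0
   vertex 4.5 0.5 0.5
   vertex 1.5 5.0 0.0
  endloop
 endfacet
 facet normal -0.957 0.267 -0.111
  outer loop
   vertex 0.5 3.5 5.0
   vertex 1.5 5.0 0.0
   vertex 0.0 1.5 4.5
  endloop
 endfacet
 facet normal -0.192 -0.192 0.962
  outer loop
   vertex 0.5 3.5 5.0
   vertex 0.0 1.5 4.5
   vertex 2.0 4.5 5.5
  endloop
 endfacet
 facet normal -0.579 0.806 0.126
  outer loop
   vertex 0.5 3.5 5.0
   vertex 2.0 4.5 5.5
   vertex 1.5 5.0 0.0
  endloop
 endfacet
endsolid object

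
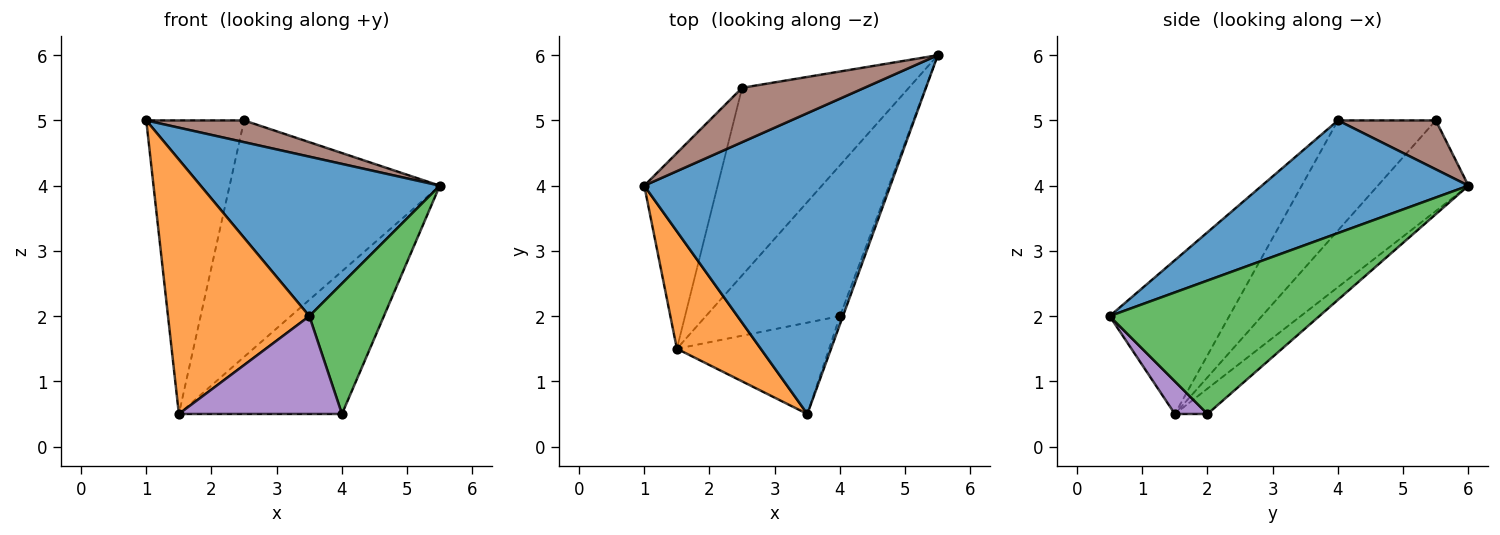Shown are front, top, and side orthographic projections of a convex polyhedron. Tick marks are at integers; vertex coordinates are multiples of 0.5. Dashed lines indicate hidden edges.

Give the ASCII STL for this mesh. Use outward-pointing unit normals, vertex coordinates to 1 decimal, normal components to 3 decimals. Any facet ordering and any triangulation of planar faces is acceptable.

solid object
 facet normal 0.375 -0.434 0.819
  outer loop
   vertex 3.5 0.5 2.0
   vertex 5.5 6.0 4.0
   vertex 1.0 4.0 5.0
  endloop
 endfacet
 facet normal -0.609 -0.720 0.332
  outer loop
   vertex 1.5 1.5 0.5
   vertex 3.5 0.5 2.0
   vertex 1.0 4.0 5.0
  endloop
 endfacet
 facet normal 0.942 -0.335 -0.021
  outer loop
   vertex 4.0 2.0 0.5
   vertex 5.5 6.0 4.0
   vertex 3.5 0.5 2.0
  endloop
 endfacet
 facet normal -0.136 0.681 -0.720
  outer loop
   vertex 4.0 2.0 0.5
   vertex 1.5 1.5 0.5
   vertex 5.5 6.0 4.0
  endloop
 endfacet
 facet normal 0.145 -0.723 -0.675
  outer loop
   vertex 4.0 2.0 0.5
   vertex 3.5 0.5 2.0
   vertex 1.5 1.5 0.5
  endloop
 endfacet
 facet normal 0.348 -0.348 0.870
  outer loop
   vertex 2.5 5.5 5.0
   vertex 1.0 4.0 5.0
   vertex 5.5 6.0 4.0
  endloop
 endfacet
 facet normal -0.640 0.640 -0.426
  outer loop
   vertex 2.5 5.5 5.0
   vertex 1.5 1.5 0.5
   vertex 1.0 4.0 5.0
  endloop
 endfacet
 facet normal -0.320 0.742 -0.589
  outer loop
   vertex 2.5 5.5 5.0
   vertex 5.5 6.0 4.0
   vertex 1.5 1.5 0.5
  endloop
 endfacet
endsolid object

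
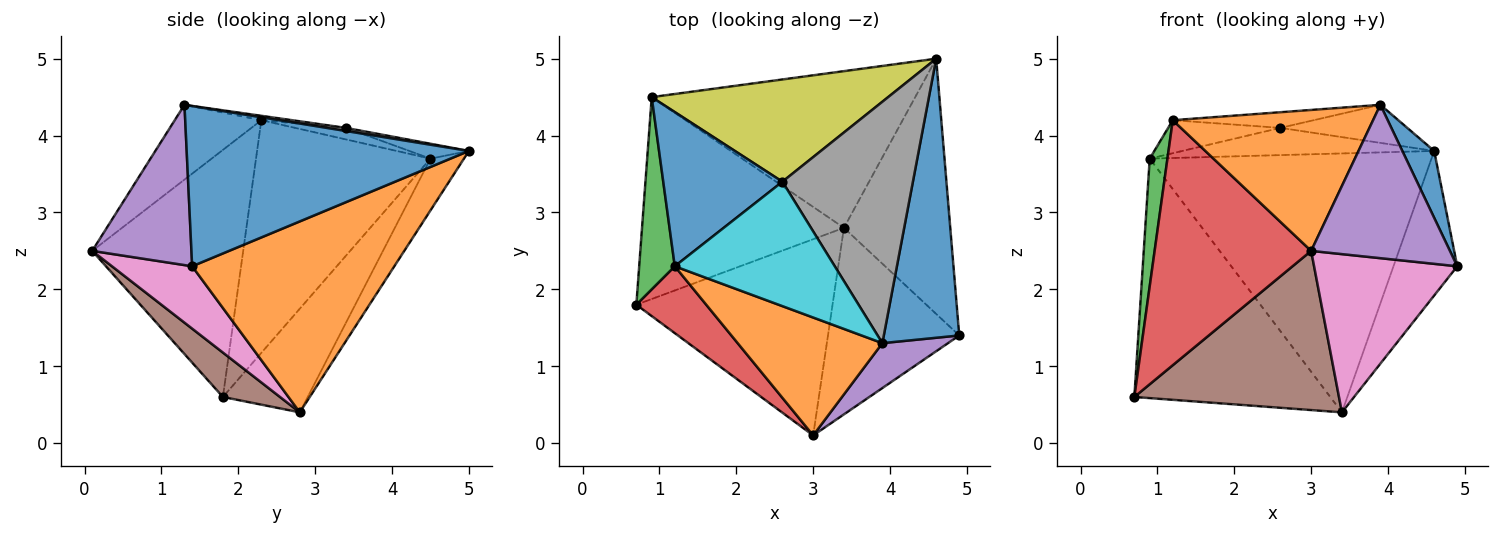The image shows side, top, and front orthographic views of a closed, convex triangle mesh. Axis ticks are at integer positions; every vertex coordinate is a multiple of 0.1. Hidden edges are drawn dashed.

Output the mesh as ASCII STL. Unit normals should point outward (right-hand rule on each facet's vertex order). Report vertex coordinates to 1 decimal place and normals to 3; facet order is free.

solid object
 facet normal 0.900 -0.102 0.424
  outer loop
   vertex 3.9 1.3 4.4
   vertex 4.9 1.4 2.3
   vertex 4.6 5.0 3.8
  endloop
 endfacet
 facet normal 0.842 0.266 -0.469
  outer loop
   vertex 3.4 2.8 0.4
   vertex 4.6 5.0 3.8
   vertex 4.9 1.4 2.3
  endloop
 endfacet
 facet normal -0.314 0.726 -0.612
  outer loop
   vertex 3.4 2.8 0.4
   vertex 0.7 1.8 0.6
   vertex 0.9 4.5 3.7
  endloop
 endfacet
 facet normal -0.101 0.851 -0.515
  outer loop
   vertex 3.4 2.8 0.4
   vertex 0.9 4.5 3.7
   vertex 4.6 5.0 3.8
  endloop
 endfacet
 facet normal 0.566 -0.791 0.232
  outer loop
   vertex 3.0 0.1 2.5
   vertex 4.9 1.4 2.3
   vertex 3.9 1.3 4.4
  endloop
 endfacet
 facet normal 0.173 -0.621 -0.765
  outer loop
   vertex 3.0 0.1 2.5
   vertex 0.7 1.8 0.6
   vertex 3.4 2.8 0.4
  endloop
 endfacet
 facet normal 0.341 -0.608 -0.717
  outer loop
   vertex 3.0 0.1 2.5
   vertex 3.4 2.8 0.4
   vertex 4.9 1.4 2.3
  endloop
 endfacet
 facet normal 0.024 0.156 0.988
  outer loop
   vertex 2.6 3.4 4.1
   vertex 3.9 1.3 4.4
   vertex 4.6 5.0 3.8
  endloop
 endfacet
 facet normal -0.061 0.257 0.965
  outer loop
   vertex 2.6 3.4 4.1
   vertex 4.6 5.0 3.8
   vertex 0.9 4.5 3.7
  endloop
 endfacet
 facet normal -0.027 0.125 0.992
  outer loop
   vertex 1.2 2.3 4.2
   vertex 3.9 1.3 4.4
   vertex 2.6 3.4 4.1
  endloop
 endfacet
 facet normal -0.094 0.208 0.973
  outer loop
   vertex 1.2 2.3 4.2
   vertex 2.6 3.4 4.1
   vertex 0.9 4.5 3.7
  endloop
 endfacet
 facet normal -0.315 -0.728 0.609
  outer loop
   vertex 1.2 2.3 4.2
   vertex 3.0 0.1 2.5
   vertex 3.9 1.3 4.4
  endloop
 endfacet
 facet normal -0.984 -0.100 0.150
  outer loop
   vertex 1.2 2.3 4.2
   vertex 0.9 4.5 3.7
   vertex 0.7 1.8 0.6
  endloop
 endfacet
 facet normal -0.681 -0.706 0.193
  outer loop
   vertex 1.2 2.3 4.2
   vertex 0.7 1.8 0.6
   vertex 3.0 0.1 2.5
  endloop
 endfacet
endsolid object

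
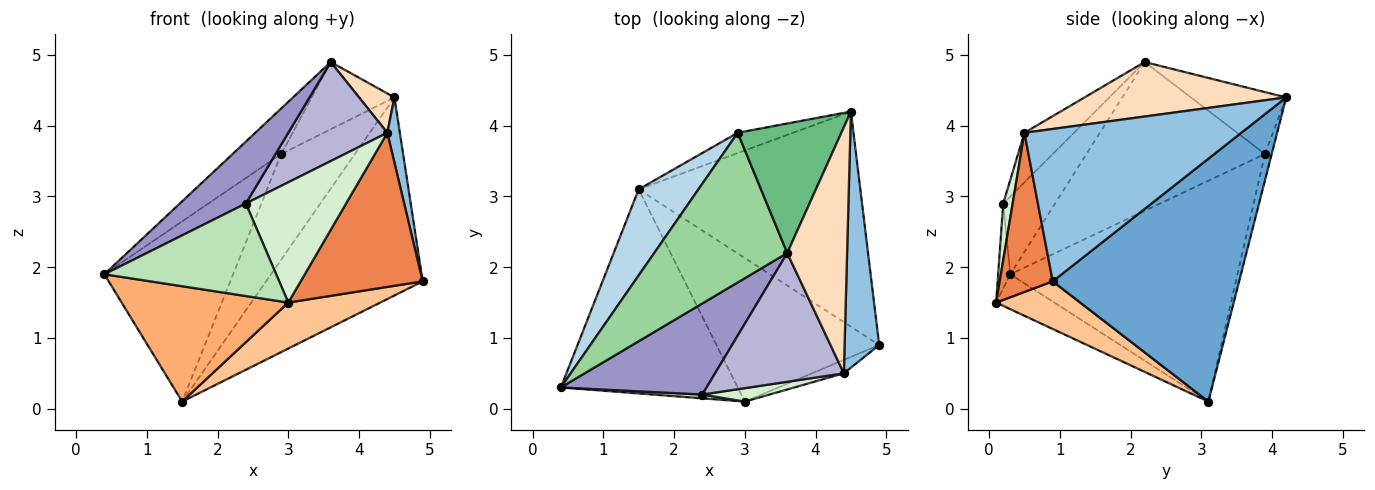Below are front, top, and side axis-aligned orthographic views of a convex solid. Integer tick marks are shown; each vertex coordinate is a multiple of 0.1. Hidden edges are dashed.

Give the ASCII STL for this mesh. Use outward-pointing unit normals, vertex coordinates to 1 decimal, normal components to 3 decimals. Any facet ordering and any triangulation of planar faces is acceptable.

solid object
 facet normal 0.628 0.527 -0.573
  outer loop
   vertex 1.5 3.1 0.1
   vertex 4.5 4.2 4.4
   vertex 4.9 0.9 1.8
  endloop
 endfacet
 facet normal 0.974 -0.056 0.221
  outer loop
   vertex 4.4 0.5 3.9
   vertex 4.9 0.9 1.8
   vertex 4.5 4.2 4.4
  endloop
 endfacet
 facet normal -0.847 0.480 0.229
  outer loop
   vertex 2.9 3.9 3.6
   vertex 1.5 3.1 0.1
   vertex 0.4 0.3 1.9
  endloop
 endfacet
 facet normal -0.090 0.978 -0.188
  outer loop
   vertex 2.9 3.9 3.6
   vertex 4.5 4.2 4.4
   vertex 1.5 3.1 0.1
  endloop
 endfacet
 facet normal 0.397 -0.914 -0.079
  outer loop
   vertex 3.0 0.1 1.5
   vertex 4.9 0.9 1.8
   vertex 4.4 0.5 3.9
  endloop
 endfacet
 facet normal -0.169 -0.485 -0.858
  outer loop
   vertex 3.0 0.1 1.5
   vertex 0.4 0.3 1.9
   vertex 1.5 3.1 0.1
  endloop
 endfacet
 facet normal 0.269 -0.294 -0.917
  outer loop
   vertex 3.0 0.1 1.5
   vertex 1.5 3.1 0.1
   vertex 4.9 0.9 1.8
  endloop
 endfacet
 facet normal 0.669 -0.117 0.734
  outer loop
   vertex 3.6 2.2 4.9
   vertex 4.4 0.5 3.9
   vertex 4.5 4.2 4.4
  endloop
 endfacet
 facet normal -0.468 0.407 0.784
  outer loop
   vertex 3.6 2.2 4.9
   vertex 4.5 4.2 4.4
   vertex 2.9 3.9 3.6
  endloop
 endfacet
 facet normal -0.731 0.199 0.653
  outer loop
   vertex 3.6 2.2 4.9
   vertex 2.9 3.9 3.6
   vertex 0.4 0.3 1.9
  endloop
 endfacet
 facet normal -0.070 -0.997 0.041
  outer loop
   vertex 2.4 0.2 2.9
   vertex 0.4 0.3 1.9
   vertex 3.0 0.1 1.5
  endloop
 endfacet
 facet normal 0.093 -0.989 0.111
  outer loop
   vertex 2.4 0.2 2.9
   vertex 3.0 0.1 1.5
   vertex 4.4 0.5 3.9
  endloop
 endfacet
 facet normal -0.404 -0.514 0.757
  outer loop
   vertex 2.4 0.2 2.9
   vertex 3.6 2.2 4.9
   vertex 0.4 0.3 1.9
  endloop
 endfacet
 facet normal -0.292 -0.583 0.758
  outer loop
   vertex 2.4 0.2 2.9
   vertex 4.4 0.5 3.9
   vertex 3.6 2.2 4.9
  endloop
 endfacet
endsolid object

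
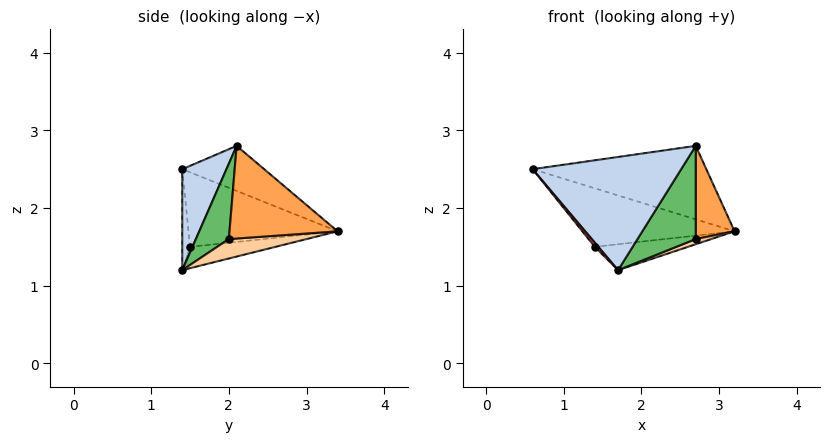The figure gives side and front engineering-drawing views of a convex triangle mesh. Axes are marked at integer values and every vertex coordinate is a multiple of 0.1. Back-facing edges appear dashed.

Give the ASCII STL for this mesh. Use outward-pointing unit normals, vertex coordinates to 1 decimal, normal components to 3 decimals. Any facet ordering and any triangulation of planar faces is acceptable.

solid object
 facet normal -0.321 0.681 0.659
  outer loop
   vertex 2.7 2.1 2.8
   vertex 3.2 3.4 1.7
   vertex 0.6 1.4 2.5
  endloop
 endfacet
 facet normal 0.277 -0.932 0.234
  outer loop
   vertex 1.7 1.4 1.2
   vertex 2.7 2.1 2.8
   vertex 0.6 1.4 2.5
  endloop
 endfacet
 facet normal 0.941 -0.338 0.028
  outer loop
   vertex 2.7 2.0 1.6
   vertex 3.2 3.4 1.7
   vertex 2.7 2.1 2.8
  endloop
 endfacet
 facet normal 0.412 -0.082 -0.907
  outer loop
   vertex 2.7 2.0 1.6
   vertex 1.7 1.4 1.2
   vertex 3.2 3.4 1.7
  endloop
 endfacet
 facet normal 0.492 -0.868 0.072
  outer loop
   vertex 2.7 2.0 1.6
   vertex 2.7 2.1 2.8
   vertex 1.7 1.4 1.2
  endloop
 endfacet
 facet normal -0.629 0.642 -0.439
  outer loop
   vertex 1.4 1.5 1.5
   vertex 0.6 1.4 2.5
   vertex 3.2 3.4 1.7
  endloop
 endfacet
 facet normal -0.720 -0.332 -0.609
  outer loop
   vertex 1.4 1.5 1.5
   vertex 1.7 1.4 1.2
   vertex 0.6 1.4 2.5
  endloop
 endfacet
 facet normal -0.497 0.542 -0.678
  outer loop
   vertex 1.4 1.5 1.5
   vertex 3.2 3.4 1.7
   vertex 1.7 1.4 1.2
  endloop
 endfacet
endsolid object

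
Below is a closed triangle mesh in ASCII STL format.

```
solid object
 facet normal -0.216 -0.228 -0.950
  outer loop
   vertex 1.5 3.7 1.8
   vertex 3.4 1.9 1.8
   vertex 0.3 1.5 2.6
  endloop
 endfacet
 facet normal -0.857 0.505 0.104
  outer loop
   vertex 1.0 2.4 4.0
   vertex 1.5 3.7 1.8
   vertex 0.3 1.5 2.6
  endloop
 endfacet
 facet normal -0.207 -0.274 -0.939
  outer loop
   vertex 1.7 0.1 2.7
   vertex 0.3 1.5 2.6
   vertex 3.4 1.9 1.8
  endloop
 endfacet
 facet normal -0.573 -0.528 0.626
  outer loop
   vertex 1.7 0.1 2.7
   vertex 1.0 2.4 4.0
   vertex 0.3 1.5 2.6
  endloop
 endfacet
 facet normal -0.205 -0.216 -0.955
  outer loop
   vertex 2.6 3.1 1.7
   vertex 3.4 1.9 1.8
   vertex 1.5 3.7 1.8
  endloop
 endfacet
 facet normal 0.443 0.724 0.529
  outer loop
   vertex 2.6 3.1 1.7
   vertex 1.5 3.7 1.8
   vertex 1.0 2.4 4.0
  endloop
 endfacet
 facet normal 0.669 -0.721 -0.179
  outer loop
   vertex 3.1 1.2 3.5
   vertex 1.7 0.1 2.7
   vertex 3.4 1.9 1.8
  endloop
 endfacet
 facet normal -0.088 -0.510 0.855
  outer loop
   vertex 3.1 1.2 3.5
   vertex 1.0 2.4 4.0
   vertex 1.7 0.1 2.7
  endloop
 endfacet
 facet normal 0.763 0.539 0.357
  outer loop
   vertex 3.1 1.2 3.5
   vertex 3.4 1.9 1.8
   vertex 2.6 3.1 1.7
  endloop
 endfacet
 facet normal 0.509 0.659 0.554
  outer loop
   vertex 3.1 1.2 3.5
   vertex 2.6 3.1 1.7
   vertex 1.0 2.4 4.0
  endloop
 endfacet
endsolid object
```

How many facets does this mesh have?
10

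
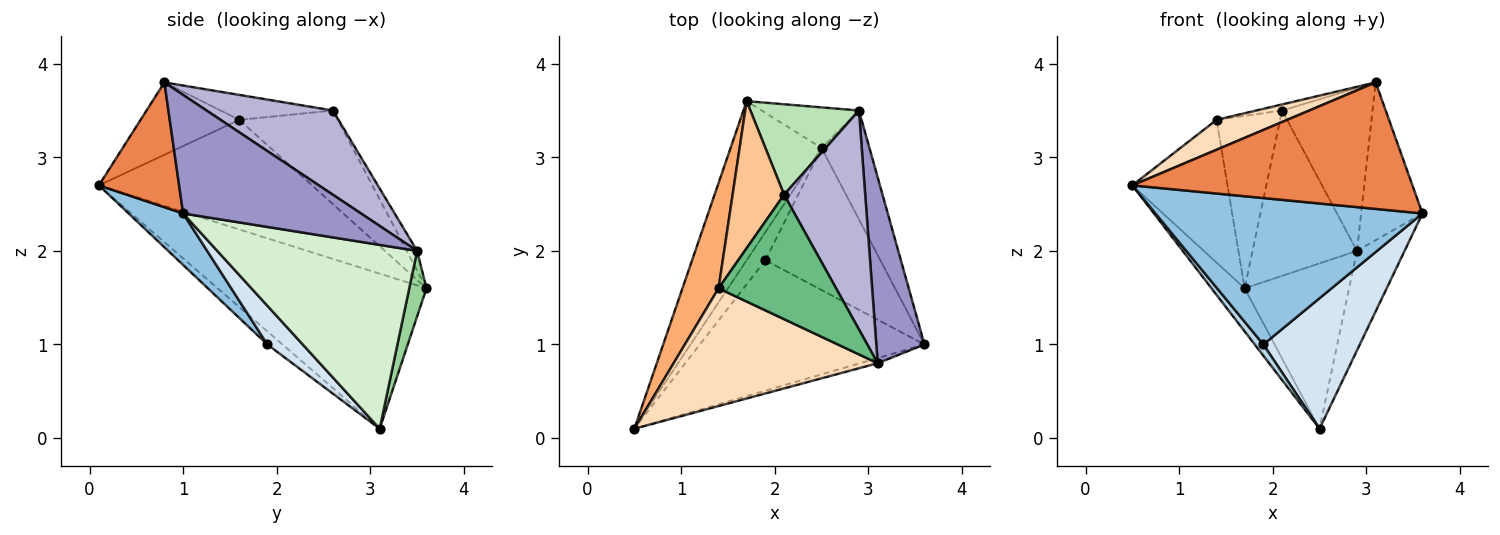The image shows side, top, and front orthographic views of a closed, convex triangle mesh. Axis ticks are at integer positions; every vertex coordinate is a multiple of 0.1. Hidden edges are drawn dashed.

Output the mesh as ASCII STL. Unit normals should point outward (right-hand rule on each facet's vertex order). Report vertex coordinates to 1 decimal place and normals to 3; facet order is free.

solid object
 facet normal -0.855 0.136 -0.501
  outer loop
   vertex 2.5 3.1 0.1
   vertex 0.5 0.1 2.7
   vertex 1.7 3.6 1.6
  endloop
 endfacet
 facet normal 0.151 -0.738 -0.658
  outer loop
   vertex 1.9 1.9 1.0
   vertex 3.6 1.0 2.4
   vertex 0.5 0.1 2.7
  endloop
 endfacet
 facet normal -0.545 -0.311 -0.778
  outer loop
   vertex 1.9 1.9 1.0
   vertex 0.5 0.1 2.7
   vertex 2.5 3.1 0.1
  endloop
 endfacet
 facet normal 0.241 -0.657 -0.715
  outer loop
   vertex 1.9 1.9 1.0
   vertex 2.5 3.1 0.1
   vertex 3.6 1.0 2.4
  endloop
 endfacet
 facet normal 0.275 -0.961 -0.039
  outer loop
   vertex 3.1 0.8 3.8
   vertex 0.5 0.1 2.7
   vertex 3.6 1.0 2.4
  endloop
 endfacet
 facet normal -0.874 0.390 0.288
  outer loop
   vertex 1.4 1.6 3.4
   vertex 1.7 3.6 1.6
   vertex 0.5 0.1 2.7
  endloop
 endfacet
 facet normal -0.763 0.492 0.420
  outer loop
   vertex 1.4 1.6 3.4
   vertex 2.1 2.6 3.5
   vertex 1.7 3.6 1.6
  endloop
 endfacet
 facet normal -0.325 -0.233 0.917
  outer loop
   vertex 1.4 1.6 3.4
   vertex 0.5 0.1 2.7
   vertex 3.1 0.8 3.8
  endloop
 endfacet
 facet normal -0.208 0.048 0.977
  outer loop
   vertex 1.4 1.6 3.4
   vertex 3.1 0.8 3.8
   vertex 2.1 2.6 3.5
  endloop
 endfacet
 facet normal 0.158 0.959 -0.235
  outer loop
   vertex 2.9 3.5 2.0
   vertex 2.5 3.1 0.1
   vertex 1.7 3.6 1.6
  endloop
 endfacet
 facet normal -0.087 0.874 0.478
  outer loop
   vertex 2.9 3.5 2.0
   vertex 1.7 3.6 1.6
   vertex 2.1 2.6 3.5
  endloop
 endfacet
 facet normal 0.943 0.225 -0.246
  outer loop
   vertex 2.9 3.5 2.0
   vertex 3.6 1.0 2.4
   vertex 2.5 3.1 0.1
  endloop
 endfacet
 facet normal 0.882 0.304 0.359
  outer loop
   vertex 2.9 3.5 2.0
   vertex 3.1 0.8 3.8
   vertex 3.6 1.0 2.4
  endloop
 endfacet
 facet normal 0.640 0.458 0.616
  outer loop
   vertex 2.9 3.5 2.0
   vertex 2.1 2.6 3.5
   vertex 3.1 0.8 3.8
  endloop
 endfacet
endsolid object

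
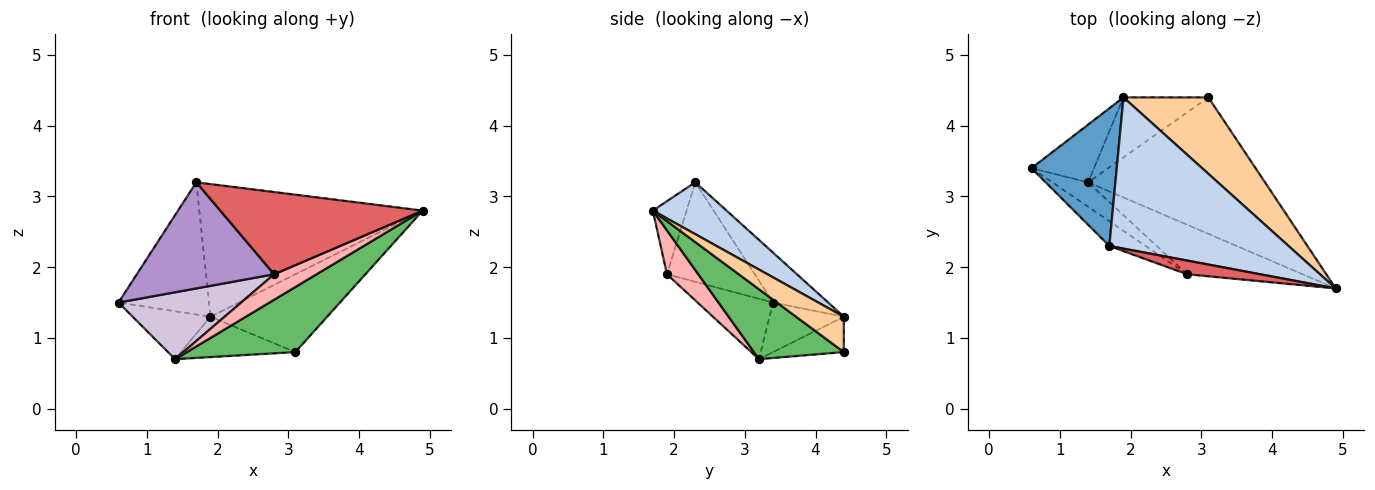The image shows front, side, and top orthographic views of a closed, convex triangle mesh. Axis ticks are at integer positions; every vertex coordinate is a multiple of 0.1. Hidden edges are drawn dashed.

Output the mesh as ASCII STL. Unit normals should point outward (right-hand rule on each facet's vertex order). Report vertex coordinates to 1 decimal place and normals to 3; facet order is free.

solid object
 facet normal -0.389 0.638 0.664
  outer loop
   vertex 1.7 2.3 3.2
   vertex 1.9 4.4 1.3
   vertex 0.6 3.4 1.5
  endloop
 endfacet
 facet normal 0.213 0.644 0.735
  outer loop
   vertex 1.7 2.3 3.2
   vertex 4.9 1.7 2.8
   vertex 1.9 4.4 1.3
  endloop
 endfacet
 facet normal -0.521 0.545 -0.657
  outer loop
   vertex 1.4 3.2 0.7
   vertex 0.6 3.4 1.5
   vertex 1.9 4.4 1.3
  endloop
 endfacet
 facet normal 0.280 0.685 0.673
  outer loop
   vertex 3.1 4.4 0.8
   vertex 1.9 4.4 1.3
   vertex 4.9 1.7 2.8
  endloop
 endfacet
 facet normal 0.336 -0.405 -0.850
  outer loop
   vertex 3.1 4.4 0.8
   vertex 4.9 1.7 2.8
   vertex 1.4 3.2 0.7
  endloop
 endfacet
 facet normal -0.327 0.528 -0.784
  outer loop
   vertex 3.1 4.4 0.8
   vertex 1.4 3.2 0.7
   vertex 1.9 4.4 1.3
  endloop
 endfacet
 facet normal -0.162 -0.973 0.162
  outer loop
   vertex 2.8 1.9 1.9
   vertex 4.9 1.7 2.8
   vertex 1.7 2.3 3.2
  endloop
 endfacet
 facet normal 0.320 -0.433 -0.843
  outer loop
   vertex 2.8 1.9 1.9
   vertex 1.4 3.2 0.7
   vertex 4.9 1.7 2.8
  endloop
 endfacet
 facet normal -0.529 -0.827 -0.193
  outer loop
   vertex 2.8 1.9 1.9
   vertex 1.7 2.3 3.2
   vertex 0.6 3.4 1.5
  endloop
 endfacet
 facet normal -0.500 -0.813 -0.297
  outer loop
   vertex 2.8 1.9 1.9
   vertex 0.6 3.4 1.5
   vertex 1.4 3.2 0.7
  endloop
 endfacet
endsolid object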